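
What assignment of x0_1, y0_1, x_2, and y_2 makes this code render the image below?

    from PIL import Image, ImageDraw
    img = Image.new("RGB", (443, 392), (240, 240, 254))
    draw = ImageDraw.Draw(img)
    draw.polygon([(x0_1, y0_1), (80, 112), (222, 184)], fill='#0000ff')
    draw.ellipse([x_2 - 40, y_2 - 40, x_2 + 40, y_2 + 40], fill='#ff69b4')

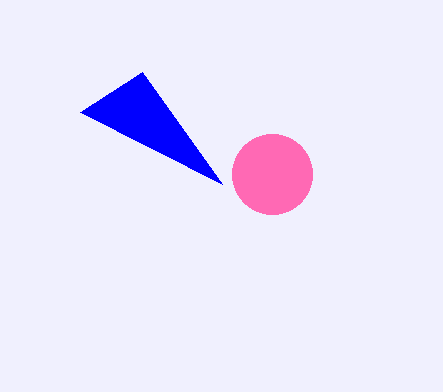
x0_1 = 142; y0_1 = 72; x_2 = 272; y_2 = 174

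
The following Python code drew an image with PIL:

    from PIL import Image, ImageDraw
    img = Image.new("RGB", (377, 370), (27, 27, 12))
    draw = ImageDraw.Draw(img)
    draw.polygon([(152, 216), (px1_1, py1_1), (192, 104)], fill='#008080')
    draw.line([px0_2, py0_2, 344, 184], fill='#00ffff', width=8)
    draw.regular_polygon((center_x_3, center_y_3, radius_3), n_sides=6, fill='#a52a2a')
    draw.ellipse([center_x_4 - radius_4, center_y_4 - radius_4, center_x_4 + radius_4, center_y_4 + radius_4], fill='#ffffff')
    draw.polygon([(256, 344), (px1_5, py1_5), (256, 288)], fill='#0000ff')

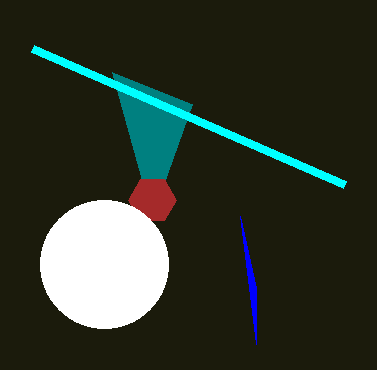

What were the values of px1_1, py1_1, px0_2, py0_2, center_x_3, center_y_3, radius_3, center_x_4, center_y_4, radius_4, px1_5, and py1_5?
px1_1 = 112
py1_1 = 72
px0_2 = 32
py0_2 = 48
center_x_3 = 152
center_y_3 = 200
radius_3 = 24
center_x_4 = 104
center_y_4 = 264
radius_4 = 64
px1_5 = 240
py1_5 = 216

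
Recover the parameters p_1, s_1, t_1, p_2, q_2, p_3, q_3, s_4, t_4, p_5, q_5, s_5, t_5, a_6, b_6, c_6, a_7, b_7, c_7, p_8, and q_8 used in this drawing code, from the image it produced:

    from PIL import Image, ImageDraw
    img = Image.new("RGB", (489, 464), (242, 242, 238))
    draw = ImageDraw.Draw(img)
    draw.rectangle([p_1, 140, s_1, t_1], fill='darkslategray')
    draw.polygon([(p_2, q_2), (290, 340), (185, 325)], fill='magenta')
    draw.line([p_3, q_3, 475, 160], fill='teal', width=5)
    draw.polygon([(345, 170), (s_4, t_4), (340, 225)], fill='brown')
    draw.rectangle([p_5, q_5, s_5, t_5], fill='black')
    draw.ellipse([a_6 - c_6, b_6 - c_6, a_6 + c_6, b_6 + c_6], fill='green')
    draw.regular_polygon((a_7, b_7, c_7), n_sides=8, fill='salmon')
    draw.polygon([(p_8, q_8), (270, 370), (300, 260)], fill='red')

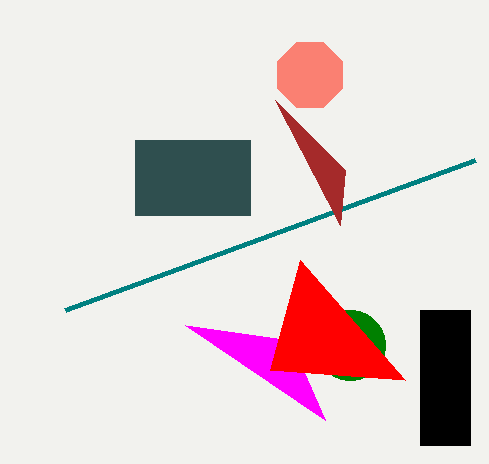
p_1 = 135
s_1 = 250
t_1 = 215
p_2 = 325
q_2 = 420
p_3 = 65
q_3 = 310
s_4 = 275
t_4 = 100
p_5 = 420
q_5 = 310
s_5 = 470
t_5 = 445
a_6 = 350
b_6 = 345
c_6 = 35
a_7 = 310
b_7 = 75
c_7 = 35
p_8 = 405
q_8 = 380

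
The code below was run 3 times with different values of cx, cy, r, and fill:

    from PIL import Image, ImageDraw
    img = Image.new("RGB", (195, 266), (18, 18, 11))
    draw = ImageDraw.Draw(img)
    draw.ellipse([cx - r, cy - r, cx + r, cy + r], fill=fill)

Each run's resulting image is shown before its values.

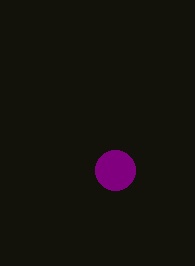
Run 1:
cx = 115
cy = 170
r = 20
fill = 'purple'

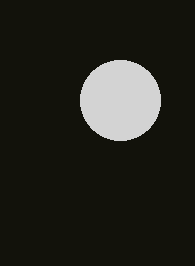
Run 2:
cx = 120; cy = 100; r = 40; fill = 'lightgray'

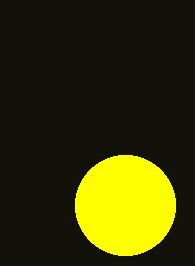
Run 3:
cx = 125, cy = 205, r = 50, fill = 'yellow'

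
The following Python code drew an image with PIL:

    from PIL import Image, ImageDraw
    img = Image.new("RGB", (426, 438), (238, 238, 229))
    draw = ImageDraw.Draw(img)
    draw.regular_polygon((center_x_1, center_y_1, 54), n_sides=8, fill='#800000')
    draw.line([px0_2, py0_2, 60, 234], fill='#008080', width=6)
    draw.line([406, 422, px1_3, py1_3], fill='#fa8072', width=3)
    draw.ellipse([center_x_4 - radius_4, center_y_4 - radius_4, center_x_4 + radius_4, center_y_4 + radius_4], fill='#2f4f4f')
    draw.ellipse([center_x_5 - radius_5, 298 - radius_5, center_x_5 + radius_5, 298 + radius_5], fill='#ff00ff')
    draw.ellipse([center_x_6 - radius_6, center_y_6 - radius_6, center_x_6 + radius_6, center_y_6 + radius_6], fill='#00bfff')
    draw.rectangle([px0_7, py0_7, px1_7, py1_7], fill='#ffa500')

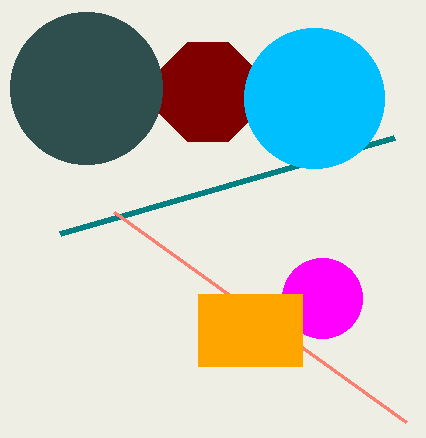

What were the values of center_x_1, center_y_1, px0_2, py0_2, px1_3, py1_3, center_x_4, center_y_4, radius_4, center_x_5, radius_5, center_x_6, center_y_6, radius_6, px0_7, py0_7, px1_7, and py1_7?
center_x_1 = 208, center_y_1 = 92, px0_2 = 394, py0_2 = 138, px1_3 = 114, py1_3 = 212, center_x_4 = 86, center_y_4 = 88, radius_4 = 76, center_x_5 = 322, radius_5 = 40, center_x_6 = 314, center_y_6 = 98, radius_6 = 70, px0_7 = 198, py0_7 = 294, px1_7 = 302, py1_7 = 366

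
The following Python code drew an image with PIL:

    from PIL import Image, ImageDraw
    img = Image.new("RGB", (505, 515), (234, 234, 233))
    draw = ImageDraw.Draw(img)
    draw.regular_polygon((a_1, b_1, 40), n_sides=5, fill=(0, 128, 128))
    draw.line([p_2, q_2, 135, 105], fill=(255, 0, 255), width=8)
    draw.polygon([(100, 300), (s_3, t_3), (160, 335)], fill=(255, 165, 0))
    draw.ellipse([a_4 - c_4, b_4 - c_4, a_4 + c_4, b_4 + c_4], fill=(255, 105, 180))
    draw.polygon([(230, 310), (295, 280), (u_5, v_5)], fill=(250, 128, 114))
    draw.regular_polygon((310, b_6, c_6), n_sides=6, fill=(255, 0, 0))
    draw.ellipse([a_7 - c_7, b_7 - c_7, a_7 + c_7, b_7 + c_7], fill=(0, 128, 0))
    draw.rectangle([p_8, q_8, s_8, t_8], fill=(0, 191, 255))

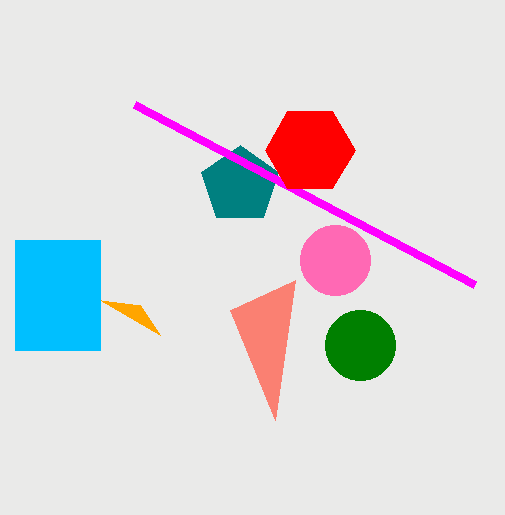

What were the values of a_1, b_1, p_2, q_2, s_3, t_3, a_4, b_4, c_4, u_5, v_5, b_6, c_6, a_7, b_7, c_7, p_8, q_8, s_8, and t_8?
a_1 = 240; b_1 = 185; p_2 = 475; q_2 = 285; s_3 = 140; t_3 = 305; a_4 = 335; b_4 = 260; c_4 = 35; u_5 = 275; v_5 = 420; b_6 = 150; c_6 = 45; a_7 = 360; b_7 = 345; c_7 = 35; p_8 = 15; q_8 = 240; s_8 = 100; t_8 = 350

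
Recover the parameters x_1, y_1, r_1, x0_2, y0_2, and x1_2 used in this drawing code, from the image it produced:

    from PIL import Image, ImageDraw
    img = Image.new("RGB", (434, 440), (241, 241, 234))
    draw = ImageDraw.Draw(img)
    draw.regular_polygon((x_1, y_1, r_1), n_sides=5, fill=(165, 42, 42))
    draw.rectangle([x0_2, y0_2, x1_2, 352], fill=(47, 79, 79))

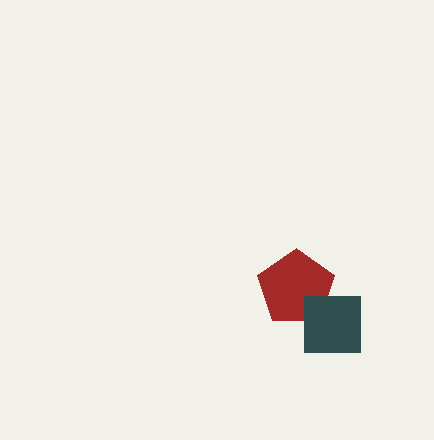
x_1 = 296, y_1 = 288, r_1 = 40, x0_2 = 304, y0_2 = 296, x1_2 = 360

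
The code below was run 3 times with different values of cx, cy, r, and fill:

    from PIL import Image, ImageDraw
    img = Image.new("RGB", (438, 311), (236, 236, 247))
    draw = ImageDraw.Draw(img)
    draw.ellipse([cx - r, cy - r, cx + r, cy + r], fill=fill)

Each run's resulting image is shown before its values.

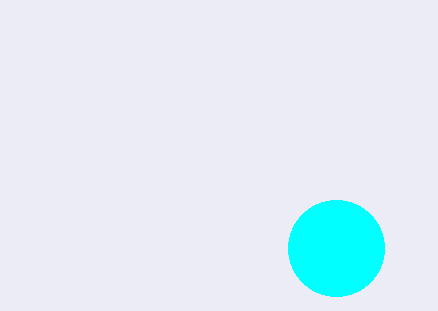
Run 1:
cx = 336
cy = 248
r = 48
fill = 'cyan'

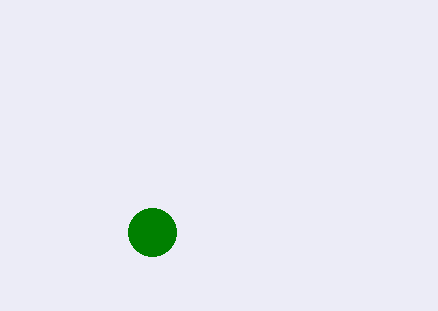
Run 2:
cx = 152
cy = 232
r = 24
fill = 'green'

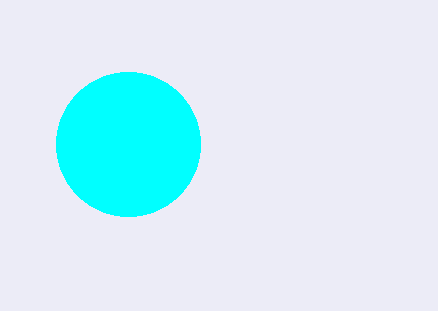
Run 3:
cx = 128, cy = 144, r = 72, fill = 'cyan'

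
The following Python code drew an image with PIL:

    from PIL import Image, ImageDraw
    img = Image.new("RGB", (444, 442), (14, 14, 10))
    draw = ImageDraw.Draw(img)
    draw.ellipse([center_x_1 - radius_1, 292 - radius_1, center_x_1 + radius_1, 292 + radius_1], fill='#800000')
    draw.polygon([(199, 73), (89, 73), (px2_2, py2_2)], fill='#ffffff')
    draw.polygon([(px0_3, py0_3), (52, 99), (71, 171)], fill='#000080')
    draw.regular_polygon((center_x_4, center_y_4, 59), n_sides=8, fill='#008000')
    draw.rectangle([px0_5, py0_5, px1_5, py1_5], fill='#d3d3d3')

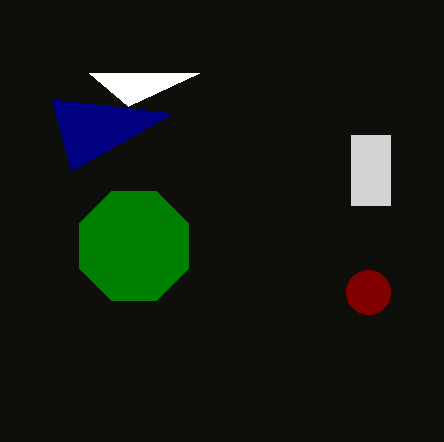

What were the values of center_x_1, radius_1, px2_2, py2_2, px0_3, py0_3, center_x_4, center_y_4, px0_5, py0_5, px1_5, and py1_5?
center_x_1 = 368
radius_1 = 22
px2_2 = 128
py2_2 = 106
px0_3 = 173
py0_3 = 113
center_x_4 = 134
center_y_4 = 246
px0_5 = 351
py0_5 = 135
px1_5 = 390
py1_5 = 205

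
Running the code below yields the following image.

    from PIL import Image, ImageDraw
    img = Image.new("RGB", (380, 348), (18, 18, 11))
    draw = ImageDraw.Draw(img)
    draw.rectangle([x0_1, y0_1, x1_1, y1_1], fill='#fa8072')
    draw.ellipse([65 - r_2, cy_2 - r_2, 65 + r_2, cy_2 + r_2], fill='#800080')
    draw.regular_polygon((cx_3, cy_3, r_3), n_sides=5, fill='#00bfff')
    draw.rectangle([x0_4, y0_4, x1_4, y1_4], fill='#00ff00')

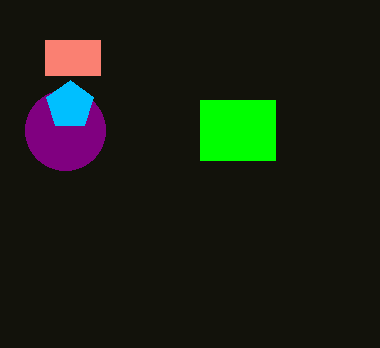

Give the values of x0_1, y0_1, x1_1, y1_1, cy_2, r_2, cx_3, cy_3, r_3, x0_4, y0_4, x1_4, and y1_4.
x0_1 = 45; y0_1 = 40; x1_1 = 100; y1_1 = 75; cy_2 = 130; r_2 = 40; cx_3 = 70; cy_3 = 105; r_3 = 25; x0_4 = 200; y0_4 = 100; x1_4 = 275; y1_4 = 160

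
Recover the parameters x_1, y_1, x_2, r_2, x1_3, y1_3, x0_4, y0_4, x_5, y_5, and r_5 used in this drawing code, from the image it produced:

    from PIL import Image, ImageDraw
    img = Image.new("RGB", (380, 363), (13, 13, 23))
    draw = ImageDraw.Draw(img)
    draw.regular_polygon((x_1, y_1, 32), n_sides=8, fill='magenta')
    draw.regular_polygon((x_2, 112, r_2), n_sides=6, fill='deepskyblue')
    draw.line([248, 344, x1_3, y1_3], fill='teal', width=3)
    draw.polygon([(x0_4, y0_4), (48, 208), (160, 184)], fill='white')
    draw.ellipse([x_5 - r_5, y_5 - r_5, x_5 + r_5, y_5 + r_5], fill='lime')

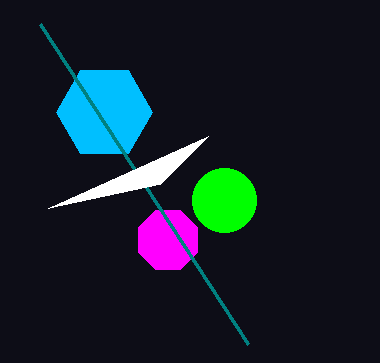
x_1 = 168; y_1 = 240; x_2 = 104; r_2 = 48; x1_3 = 40; y1_3 = 24; x0_4 = 208; y0_4 = 136; x_5 = 224; y_5 = 200; r_5 = 32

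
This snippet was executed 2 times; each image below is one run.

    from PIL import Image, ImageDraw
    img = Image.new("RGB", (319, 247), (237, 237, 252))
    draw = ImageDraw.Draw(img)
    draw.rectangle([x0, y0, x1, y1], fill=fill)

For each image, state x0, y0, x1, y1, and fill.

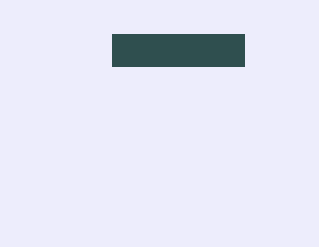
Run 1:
x0 = 112
y0 = 34
x1 = 244
y1 = 66
fill = 'darkslategray'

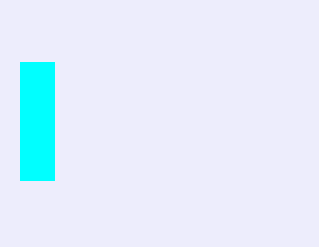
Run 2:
x0 = 20
y0 = 62
x1 = 54
y1 = 180
fill = 'cyan'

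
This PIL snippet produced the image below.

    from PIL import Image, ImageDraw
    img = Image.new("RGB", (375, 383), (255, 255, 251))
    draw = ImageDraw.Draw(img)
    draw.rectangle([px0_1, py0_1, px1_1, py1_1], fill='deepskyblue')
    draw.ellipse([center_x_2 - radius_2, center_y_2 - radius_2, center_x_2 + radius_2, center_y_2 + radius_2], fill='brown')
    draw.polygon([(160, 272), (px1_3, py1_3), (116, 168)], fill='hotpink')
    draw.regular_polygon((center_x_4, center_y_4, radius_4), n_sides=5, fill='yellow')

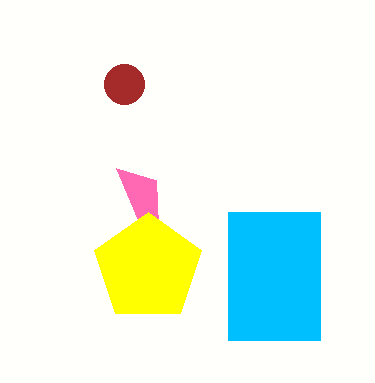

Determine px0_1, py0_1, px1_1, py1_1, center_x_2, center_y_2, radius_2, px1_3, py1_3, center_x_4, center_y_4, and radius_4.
px0_1 = 228
py0_1 = 212
px1_1 = 320
py1_1 = 340
center_x_2 = 124
center_y_2 = 84
radius_2 = 20
px1_3 = 156
py1_3 = 180
center_x_4 = 148
center_y_4 = 268
radius_4 = 56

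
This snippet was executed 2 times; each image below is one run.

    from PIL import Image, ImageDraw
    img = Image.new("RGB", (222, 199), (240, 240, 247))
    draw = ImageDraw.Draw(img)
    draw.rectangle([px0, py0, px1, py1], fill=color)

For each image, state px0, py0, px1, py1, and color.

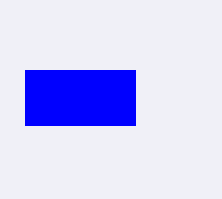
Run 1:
px0 = 25; py0 = 70; px1 = 135; py1 = 125; color = 'blue'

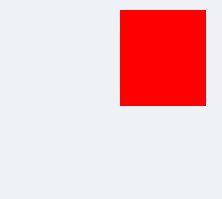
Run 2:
px0 = 120
py0 = 10
px1 = 205
py1 = 105
color = 'red'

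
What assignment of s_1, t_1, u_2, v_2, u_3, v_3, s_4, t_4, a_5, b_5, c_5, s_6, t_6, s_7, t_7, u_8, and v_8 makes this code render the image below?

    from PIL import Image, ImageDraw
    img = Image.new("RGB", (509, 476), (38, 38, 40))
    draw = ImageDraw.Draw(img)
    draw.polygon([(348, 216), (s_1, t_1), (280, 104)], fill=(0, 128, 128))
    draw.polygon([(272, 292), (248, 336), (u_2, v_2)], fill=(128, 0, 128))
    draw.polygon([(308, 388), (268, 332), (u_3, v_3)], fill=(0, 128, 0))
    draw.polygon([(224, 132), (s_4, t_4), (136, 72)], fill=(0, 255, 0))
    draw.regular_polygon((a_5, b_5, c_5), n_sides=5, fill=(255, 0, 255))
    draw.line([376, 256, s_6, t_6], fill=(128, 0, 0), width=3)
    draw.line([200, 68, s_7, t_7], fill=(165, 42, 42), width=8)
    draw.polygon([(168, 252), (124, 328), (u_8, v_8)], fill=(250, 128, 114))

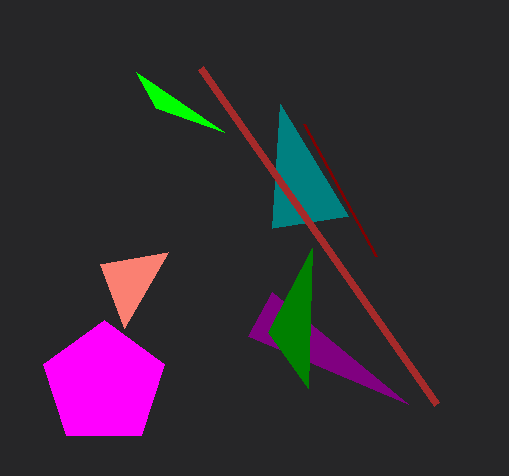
s_1 = 272
t_1 = 228
u_2 = 408
v_2 = 404
u_3 = 312
v_3 = 248
s_4 = 156
t_4 = 108
a_5 = 104
b_5 = 384
c_5 = 64
s_6 = 304
t_6 = 124
s_7 = 436
t_7 = 404
u_8 = 100
v_8 = 264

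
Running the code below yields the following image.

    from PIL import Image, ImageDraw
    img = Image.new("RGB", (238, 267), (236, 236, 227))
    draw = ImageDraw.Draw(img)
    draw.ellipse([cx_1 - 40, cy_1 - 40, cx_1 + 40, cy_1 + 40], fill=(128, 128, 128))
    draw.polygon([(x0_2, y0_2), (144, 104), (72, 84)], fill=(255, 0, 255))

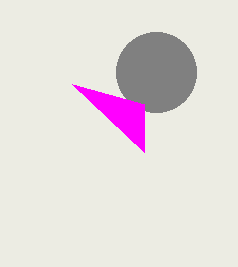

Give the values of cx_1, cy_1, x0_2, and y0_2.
cx_1 = 156; cy_1 = 72; x0_2 = 144; y0_2 = 152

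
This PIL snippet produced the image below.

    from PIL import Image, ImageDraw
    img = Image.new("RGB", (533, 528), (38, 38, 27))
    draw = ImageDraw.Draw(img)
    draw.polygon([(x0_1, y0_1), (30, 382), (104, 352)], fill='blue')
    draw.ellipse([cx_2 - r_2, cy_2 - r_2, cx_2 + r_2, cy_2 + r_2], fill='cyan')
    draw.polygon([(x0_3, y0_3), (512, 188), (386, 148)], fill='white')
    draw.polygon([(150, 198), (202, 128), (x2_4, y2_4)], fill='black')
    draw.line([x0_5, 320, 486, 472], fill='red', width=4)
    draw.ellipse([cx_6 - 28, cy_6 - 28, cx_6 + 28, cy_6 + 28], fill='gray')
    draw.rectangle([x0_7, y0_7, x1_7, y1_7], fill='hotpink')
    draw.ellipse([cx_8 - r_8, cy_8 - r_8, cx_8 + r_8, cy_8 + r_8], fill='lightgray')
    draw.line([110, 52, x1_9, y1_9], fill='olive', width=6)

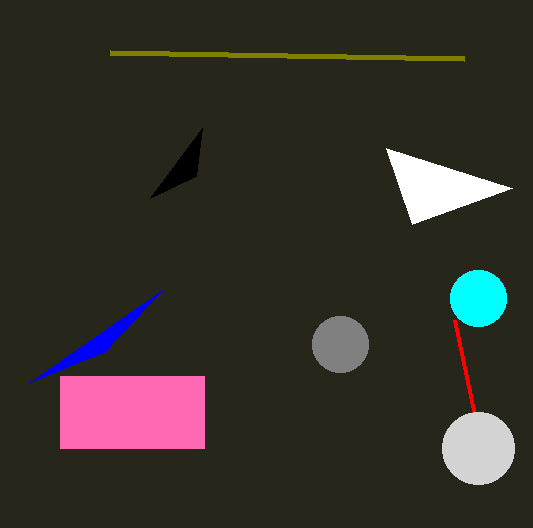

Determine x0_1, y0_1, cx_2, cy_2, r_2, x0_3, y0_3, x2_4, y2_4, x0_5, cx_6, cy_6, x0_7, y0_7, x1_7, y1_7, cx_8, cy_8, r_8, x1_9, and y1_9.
x0_1 = 162
y0_1 = 290
cx_2 = 478
cy_2 = 298
r_2 = 28
x0_3 = 412
y0_3 = 224
x2_4 = 196
y2_4 = 176
x0_5 = 454
cx_6 = 340
cy_6 = 344
x0_7 = 60
y0_7 = 376
x1_7 = 204
y1_7 = 448
cx_8 = 478
cy_8 = 448
r_8 = 36
x1_9 = 464
y1_9 = 58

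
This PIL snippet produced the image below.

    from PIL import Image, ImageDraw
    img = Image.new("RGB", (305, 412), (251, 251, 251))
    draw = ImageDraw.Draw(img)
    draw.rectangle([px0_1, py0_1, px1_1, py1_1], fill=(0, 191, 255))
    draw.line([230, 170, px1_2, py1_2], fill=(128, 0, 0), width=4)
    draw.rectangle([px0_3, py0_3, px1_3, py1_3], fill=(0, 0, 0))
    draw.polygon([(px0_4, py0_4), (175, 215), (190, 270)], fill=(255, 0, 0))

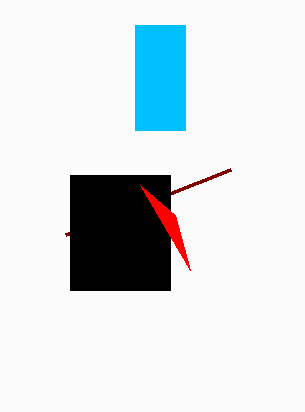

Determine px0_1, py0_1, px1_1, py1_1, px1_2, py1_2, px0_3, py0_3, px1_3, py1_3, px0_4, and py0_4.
px0_1 = 135, py0_1 = 25, px1_1 = 185, py1_1 = 130, px1_2 = 65, py1_2 = 235, px0_3 = 70, py0_3 = 175, px1_3 = 170, py1_3 = 290, px0_4 = 140, py0_4 = 185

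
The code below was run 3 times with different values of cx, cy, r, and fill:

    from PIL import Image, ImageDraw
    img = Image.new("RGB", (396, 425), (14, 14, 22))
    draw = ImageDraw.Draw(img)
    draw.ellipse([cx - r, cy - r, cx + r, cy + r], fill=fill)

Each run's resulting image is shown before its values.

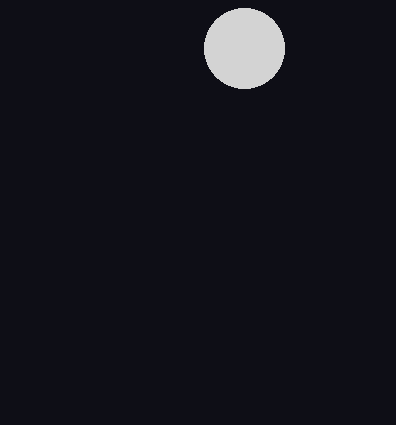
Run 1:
cx = 244, cy = 48, r = 40, fill = 'lightgray'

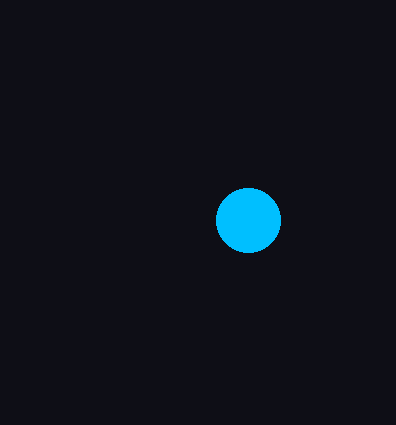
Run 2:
cx = 248; cy = 220; r = 32; fill = 'deepskyblue'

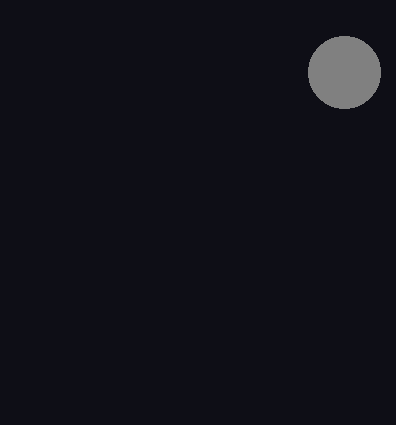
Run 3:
cx = 344, cy = 72, r = 36, fill = 'gray'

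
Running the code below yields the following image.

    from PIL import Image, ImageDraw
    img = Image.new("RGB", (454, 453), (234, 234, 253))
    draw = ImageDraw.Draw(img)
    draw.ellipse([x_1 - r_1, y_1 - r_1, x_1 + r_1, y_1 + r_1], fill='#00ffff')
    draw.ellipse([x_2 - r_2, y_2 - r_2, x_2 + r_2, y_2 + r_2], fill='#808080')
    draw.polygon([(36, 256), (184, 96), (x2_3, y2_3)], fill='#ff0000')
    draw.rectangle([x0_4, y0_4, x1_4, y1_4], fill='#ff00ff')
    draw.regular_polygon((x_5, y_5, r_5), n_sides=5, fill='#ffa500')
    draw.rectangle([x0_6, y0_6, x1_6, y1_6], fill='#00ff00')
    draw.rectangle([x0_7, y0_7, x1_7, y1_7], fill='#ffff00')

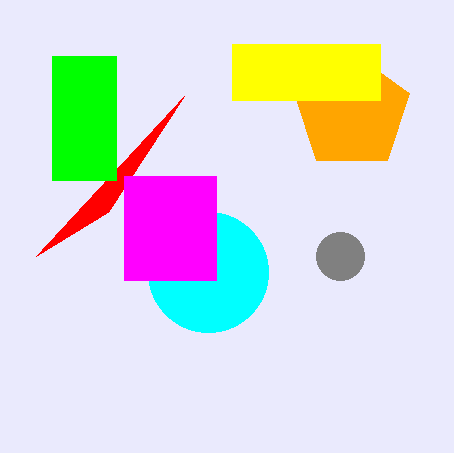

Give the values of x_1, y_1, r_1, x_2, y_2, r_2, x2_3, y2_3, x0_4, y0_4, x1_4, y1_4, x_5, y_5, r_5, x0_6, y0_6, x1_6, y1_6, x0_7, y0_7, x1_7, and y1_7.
x_1 = 208
y_1 = 272
r_1 = 60
x_2 = 340
y_2 = 256
r_2 = 24
x2_3 = 108
y2_3 = 212
x0_4 = 124
y0_4 = 176
x1_4 = 216
y1_4 = 280
x_5 = 352
y_5 = 112
r_5 = 60
x0_6 = 52
y0_6 = 56
x1_6 = 116
y1_6 = 180
x0_7 = 232
y0_7 = 44
x1_7 = 380
y1_7 = 100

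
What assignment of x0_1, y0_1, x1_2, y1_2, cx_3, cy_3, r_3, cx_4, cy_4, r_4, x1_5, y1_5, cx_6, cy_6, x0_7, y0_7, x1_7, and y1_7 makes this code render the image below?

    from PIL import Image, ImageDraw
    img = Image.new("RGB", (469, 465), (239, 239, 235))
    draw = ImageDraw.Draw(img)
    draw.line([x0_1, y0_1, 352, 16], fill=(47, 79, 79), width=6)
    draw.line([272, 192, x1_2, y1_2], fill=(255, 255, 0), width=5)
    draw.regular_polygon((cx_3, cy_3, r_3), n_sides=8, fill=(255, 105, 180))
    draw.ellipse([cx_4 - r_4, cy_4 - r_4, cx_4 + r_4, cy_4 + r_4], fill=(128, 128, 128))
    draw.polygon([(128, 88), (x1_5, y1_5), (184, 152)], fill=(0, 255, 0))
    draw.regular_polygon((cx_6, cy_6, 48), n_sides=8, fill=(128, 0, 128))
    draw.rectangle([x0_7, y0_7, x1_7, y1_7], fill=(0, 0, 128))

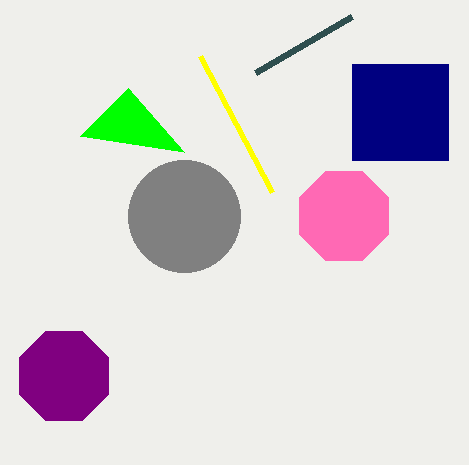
x0_1 = 256
y0_1 = 72
x1_2 = 200
y1_2 = 56
cx_3 = 344
cy_3 = 216
r_3 = 48
cx_4 = 184
cy_4 = 216
r_4 = 56
x1_5 = 80
y1_5 = 136
cx_6 = 64
cy_6 = 376
x0_7 = 352
y0_7 = 64
x1_7 = 448
y1_7 = 160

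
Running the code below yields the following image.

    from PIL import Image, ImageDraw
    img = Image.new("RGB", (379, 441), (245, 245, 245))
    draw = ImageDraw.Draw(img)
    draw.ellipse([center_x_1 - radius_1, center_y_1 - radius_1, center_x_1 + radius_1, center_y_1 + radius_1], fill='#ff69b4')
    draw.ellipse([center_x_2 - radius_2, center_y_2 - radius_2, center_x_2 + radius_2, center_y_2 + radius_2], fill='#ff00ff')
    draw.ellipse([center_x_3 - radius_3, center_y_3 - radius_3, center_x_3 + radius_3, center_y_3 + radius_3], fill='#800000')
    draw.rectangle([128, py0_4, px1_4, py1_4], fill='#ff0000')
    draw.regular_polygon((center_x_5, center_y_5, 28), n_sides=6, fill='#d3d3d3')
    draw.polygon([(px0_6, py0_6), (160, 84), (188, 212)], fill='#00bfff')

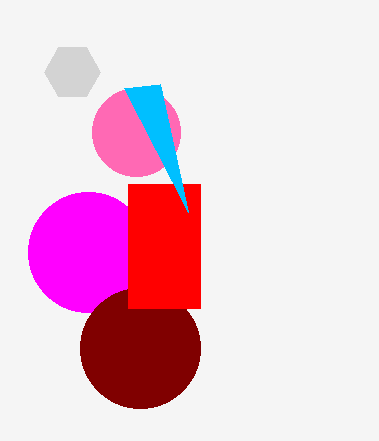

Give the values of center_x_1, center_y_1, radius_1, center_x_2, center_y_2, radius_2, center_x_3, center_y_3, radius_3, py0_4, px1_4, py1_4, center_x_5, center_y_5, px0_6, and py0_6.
center_x_1 = 136, center_y_1 = 132, radius_1 = 44, center_x_2 = 88, center_y_2 = 252, radius_2 = 60, center_x_3 = 140, center_y_3 = 348, radius_3 = 60, py0_4 = 184, px1_4 = 200, py1_4 = 308, center_x_5 = 72, center_y_5 = 72, px0_6 = 124, py0_6 = 88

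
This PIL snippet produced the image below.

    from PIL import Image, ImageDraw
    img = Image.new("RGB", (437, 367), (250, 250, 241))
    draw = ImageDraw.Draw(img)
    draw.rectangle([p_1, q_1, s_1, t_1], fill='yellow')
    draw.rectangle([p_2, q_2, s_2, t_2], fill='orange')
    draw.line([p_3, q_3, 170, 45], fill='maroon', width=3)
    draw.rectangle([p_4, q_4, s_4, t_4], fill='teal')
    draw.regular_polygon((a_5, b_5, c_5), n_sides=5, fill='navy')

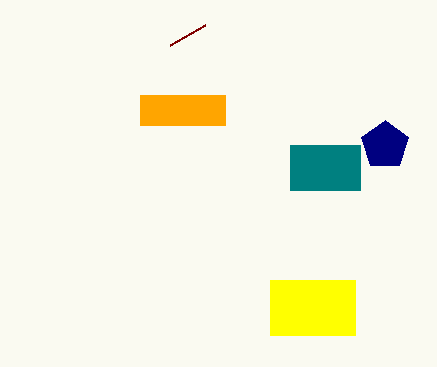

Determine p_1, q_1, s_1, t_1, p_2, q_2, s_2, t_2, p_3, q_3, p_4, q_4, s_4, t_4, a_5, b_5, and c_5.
p_1 = 270; q_1 = 280; s_1 = 355; t_1 = 335; p_2 = 140; q_2 = 95; s_2 = 225; t_2 = 125; p_3 = 205; q_3 = 25; p_4 = 290; q_4 = 145; s_4 = 360; t_4 = 190; a_5 = 385; b_5 = 145; c_5 = 25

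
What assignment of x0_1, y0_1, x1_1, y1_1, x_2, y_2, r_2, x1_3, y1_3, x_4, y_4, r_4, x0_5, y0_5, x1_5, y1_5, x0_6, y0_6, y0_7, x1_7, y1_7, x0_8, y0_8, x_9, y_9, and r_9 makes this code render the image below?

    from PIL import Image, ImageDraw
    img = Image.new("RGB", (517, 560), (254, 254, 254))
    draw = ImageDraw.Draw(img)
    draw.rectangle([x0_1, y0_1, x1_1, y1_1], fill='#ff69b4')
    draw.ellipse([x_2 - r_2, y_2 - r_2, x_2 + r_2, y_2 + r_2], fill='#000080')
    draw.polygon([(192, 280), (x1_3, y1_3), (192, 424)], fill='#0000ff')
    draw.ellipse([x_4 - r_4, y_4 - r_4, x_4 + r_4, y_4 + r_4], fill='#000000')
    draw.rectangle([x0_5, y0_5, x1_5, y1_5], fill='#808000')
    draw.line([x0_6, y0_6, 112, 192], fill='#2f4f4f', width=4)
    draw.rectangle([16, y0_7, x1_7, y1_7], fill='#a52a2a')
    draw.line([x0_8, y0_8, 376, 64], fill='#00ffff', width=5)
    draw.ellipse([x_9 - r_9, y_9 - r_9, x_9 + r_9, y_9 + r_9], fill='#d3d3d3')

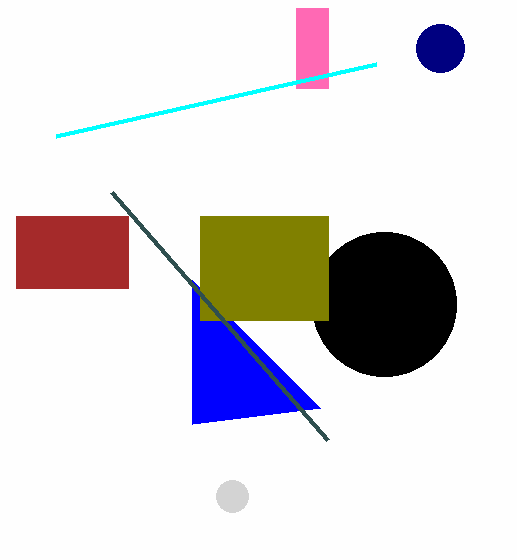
x0_1 = 296
y0_1 = 8
x1_1 = 328
y1_1 = 88
x_2 = 440
y_2 = 48
r_2 = 24
x1_3 = 320
y1_3 = 408
x_4 = 384
y_4 = 304
r_4 = 72
x0_5 = 200
y0_5 = 216
x1_5 = 328
y1_5 = 320
x0_6 = 328
y0_6 = 440
y0_7 = 216
x1_7 = 128
y1_7 = 288
x0_8 = 56
y0_8 = 136
x_9 = 232
y_9 = 496
r_9 = 16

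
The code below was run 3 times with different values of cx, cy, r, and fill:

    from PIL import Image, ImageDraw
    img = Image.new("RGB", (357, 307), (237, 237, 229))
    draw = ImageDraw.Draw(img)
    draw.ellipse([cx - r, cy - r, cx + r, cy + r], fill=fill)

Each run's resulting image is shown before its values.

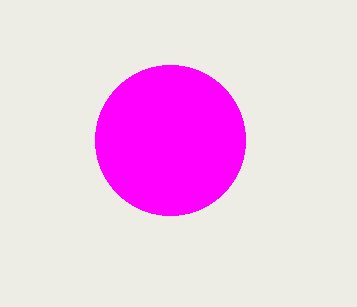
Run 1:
cx = 170, cy = 140, r = 75, fill = 'magenta'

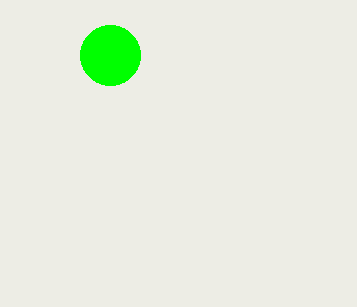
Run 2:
cx = 110; cy = 55; r = 30; fill = 'lime'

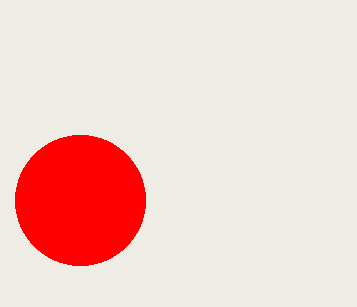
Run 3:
cx = 80
cy = 200
r = 65
fill = 'red'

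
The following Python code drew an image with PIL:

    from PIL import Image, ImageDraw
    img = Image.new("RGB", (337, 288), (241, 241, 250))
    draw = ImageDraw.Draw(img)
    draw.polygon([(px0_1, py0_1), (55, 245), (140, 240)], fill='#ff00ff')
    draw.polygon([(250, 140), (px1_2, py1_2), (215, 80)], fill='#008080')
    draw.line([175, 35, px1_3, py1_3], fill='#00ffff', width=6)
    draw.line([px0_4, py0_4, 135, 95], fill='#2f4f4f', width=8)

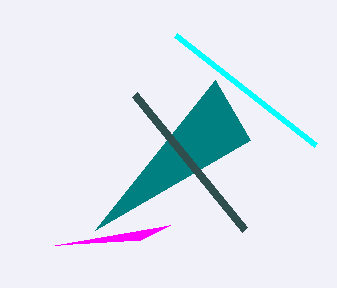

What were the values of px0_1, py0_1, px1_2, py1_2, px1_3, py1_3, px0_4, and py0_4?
px0_1 = 170; py0_1 = 225; px1_2 = 95; py1_2 = 230; px1_3 = 315; py1_3 = 145; px0_4 = 245; py0_4 = 230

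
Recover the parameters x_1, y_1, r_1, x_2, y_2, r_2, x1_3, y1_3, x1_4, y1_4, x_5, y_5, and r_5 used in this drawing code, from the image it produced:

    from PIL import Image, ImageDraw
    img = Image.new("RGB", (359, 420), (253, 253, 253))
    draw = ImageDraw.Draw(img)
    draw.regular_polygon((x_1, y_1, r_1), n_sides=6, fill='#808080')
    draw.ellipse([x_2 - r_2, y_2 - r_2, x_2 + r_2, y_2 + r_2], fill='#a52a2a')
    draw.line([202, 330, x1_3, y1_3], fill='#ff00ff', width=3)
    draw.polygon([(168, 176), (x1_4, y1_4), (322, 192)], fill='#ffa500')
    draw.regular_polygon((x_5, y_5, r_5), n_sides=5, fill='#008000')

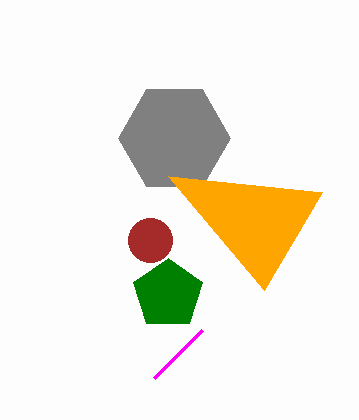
x_1 = 174
y_1 = 138
r_1 = 56
x_2 = 150
y_2 = 240
r_2 = 22
x1_3 = 154
y1_3 = 378
x1_4 = 264
y1_4 = 290
x_5 = 168
y_5 = 294
r_5 = 36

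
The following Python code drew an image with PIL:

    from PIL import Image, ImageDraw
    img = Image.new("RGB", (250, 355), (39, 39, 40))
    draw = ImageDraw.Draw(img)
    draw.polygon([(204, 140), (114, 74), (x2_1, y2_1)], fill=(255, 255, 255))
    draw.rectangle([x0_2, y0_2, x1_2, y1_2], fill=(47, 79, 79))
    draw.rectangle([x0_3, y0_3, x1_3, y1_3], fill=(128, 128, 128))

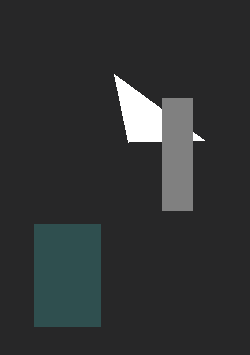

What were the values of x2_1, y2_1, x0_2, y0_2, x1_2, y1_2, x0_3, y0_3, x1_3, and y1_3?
x2_1 = 128; y2_1 = 142; x0_2 = 34; y0_2 = 224; x1_2 = 100; y1_2 = 326; x0_3 = 162; y0_3 = 98; x1_3 = 192; y1_3 = 210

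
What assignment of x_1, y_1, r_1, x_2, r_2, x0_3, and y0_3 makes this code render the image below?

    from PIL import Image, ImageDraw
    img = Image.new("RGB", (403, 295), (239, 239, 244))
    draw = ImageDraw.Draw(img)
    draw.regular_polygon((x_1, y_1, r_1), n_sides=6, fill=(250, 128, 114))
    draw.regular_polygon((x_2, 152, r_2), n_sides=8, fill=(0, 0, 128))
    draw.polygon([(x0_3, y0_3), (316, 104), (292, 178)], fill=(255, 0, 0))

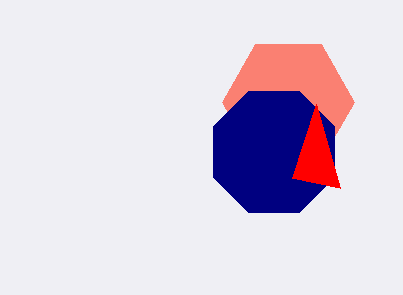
x_1 = 288, y_1 = 102, r_1 = 66, x_2 = 274, r_2 = 66, x0_3 = 340, y0_3 = 188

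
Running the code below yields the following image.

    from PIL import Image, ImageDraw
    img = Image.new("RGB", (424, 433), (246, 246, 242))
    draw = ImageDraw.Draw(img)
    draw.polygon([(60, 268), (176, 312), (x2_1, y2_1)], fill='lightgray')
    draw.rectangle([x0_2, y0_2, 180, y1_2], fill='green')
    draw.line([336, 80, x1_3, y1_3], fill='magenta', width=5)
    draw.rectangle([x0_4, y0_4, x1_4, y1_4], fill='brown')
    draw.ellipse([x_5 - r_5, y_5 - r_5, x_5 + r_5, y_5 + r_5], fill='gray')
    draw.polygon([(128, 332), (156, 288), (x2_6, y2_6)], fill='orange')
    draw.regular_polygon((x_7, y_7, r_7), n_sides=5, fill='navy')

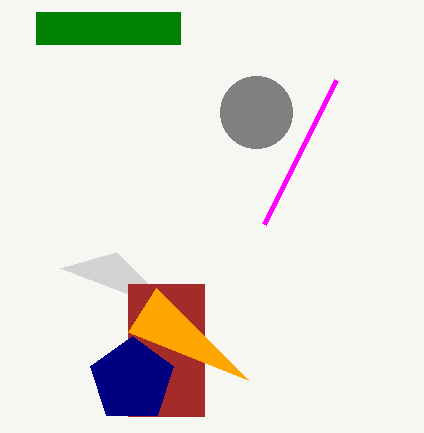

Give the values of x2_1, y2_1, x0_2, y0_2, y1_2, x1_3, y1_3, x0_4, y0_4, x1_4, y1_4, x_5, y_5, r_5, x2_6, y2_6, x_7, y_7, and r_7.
x2_1 = 116; y2_1 = 252; x0_2 = 36; y0_2 = 12; y1_2 = 44; x1_3 = 264; y1_3 = 224; x0_4 = 128; y0_4 = 284; x1_4 = 204; y1_4 = 416; x_5 = 256; y_5 = 112; r_5 = 36; x2_6 = 248; y2_6 = 380; x_7 = 132; y_7 = 380; r_7 = 44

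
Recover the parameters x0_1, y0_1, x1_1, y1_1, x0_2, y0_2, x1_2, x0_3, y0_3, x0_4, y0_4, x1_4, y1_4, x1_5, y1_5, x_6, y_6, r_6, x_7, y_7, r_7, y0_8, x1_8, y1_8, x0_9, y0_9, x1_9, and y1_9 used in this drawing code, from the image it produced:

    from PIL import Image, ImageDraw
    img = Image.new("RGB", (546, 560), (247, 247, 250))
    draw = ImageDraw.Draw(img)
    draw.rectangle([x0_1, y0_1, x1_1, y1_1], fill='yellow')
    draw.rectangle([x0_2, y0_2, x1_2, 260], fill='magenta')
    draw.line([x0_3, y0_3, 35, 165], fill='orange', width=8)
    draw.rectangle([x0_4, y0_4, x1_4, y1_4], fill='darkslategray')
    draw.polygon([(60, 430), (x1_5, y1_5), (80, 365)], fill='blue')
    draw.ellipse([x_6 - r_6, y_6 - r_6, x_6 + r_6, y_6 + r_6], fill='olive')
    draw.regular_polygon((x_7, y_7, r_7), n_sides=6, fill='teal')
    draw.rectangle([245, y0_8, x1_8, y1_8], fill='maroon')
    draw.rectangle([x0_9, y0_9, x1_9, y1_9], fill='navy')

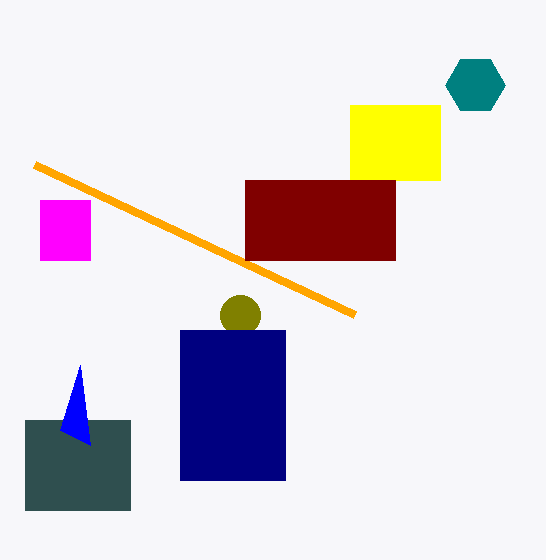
x0_1 = 350; y0_1 = 105; x1_1 = 440; y1_1 = 180; x0_2 = 40; y0_2 = 200; x1_2 = 90; x0_3 = 355; y0_3 = 315; x0_4 = 25; y0_4 = 420; x1_4 = 130; y1_4 = 510; x1_5 = 90; y1_5 = 445; x_6 = 240; y_6 = 315; r_6 = 20; x_7 = 475; y_7 = 85; r_7 = 30; y0_8 = 180; x1_8 = 395; y1_8 = 260; x0_9 = 180; y0_9 = 330; x1_9 = 285; y1_9 = 480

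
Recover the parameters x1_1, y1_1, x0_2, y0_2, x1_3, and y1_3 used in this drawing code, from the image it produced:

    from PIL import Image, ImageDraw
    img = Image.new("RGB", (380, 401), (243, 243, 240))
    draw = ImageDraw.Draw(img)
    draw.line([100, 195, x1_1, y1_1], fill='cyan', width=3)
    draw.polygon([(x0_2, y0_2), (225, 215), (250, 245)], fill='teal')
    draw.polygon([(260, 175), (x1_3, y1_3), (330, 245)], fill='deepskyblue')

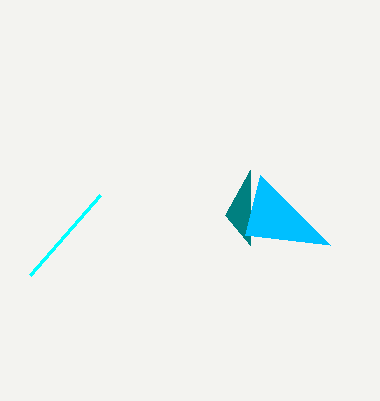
x1_1 = 30; y1_1 = 275; x0_2 = 250; y0_2 = 170; x1_3 = 245; y1_3 = 235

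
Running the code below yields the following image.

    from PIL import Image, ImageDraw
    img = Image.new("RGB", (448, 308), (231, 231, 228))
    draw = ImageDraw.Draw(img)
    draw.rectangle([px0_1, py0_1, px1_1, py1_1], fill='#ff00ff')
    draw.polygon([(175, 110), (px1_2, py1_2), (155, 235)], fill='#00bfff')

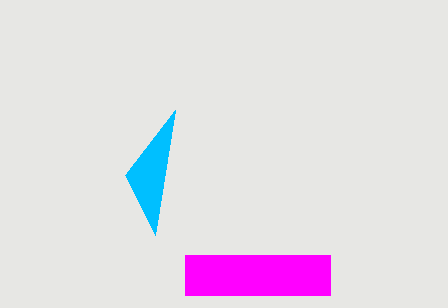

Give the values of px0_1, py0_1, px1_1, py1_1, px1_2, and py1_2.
px0_1 = 185
py0_1 = 255
px1_1 = 330
py1_1 = 295
px1_2 = 125
py1_2 = 175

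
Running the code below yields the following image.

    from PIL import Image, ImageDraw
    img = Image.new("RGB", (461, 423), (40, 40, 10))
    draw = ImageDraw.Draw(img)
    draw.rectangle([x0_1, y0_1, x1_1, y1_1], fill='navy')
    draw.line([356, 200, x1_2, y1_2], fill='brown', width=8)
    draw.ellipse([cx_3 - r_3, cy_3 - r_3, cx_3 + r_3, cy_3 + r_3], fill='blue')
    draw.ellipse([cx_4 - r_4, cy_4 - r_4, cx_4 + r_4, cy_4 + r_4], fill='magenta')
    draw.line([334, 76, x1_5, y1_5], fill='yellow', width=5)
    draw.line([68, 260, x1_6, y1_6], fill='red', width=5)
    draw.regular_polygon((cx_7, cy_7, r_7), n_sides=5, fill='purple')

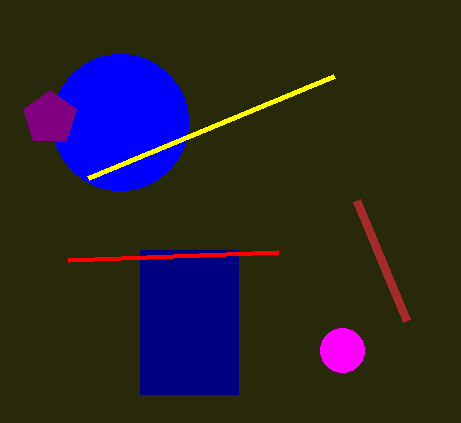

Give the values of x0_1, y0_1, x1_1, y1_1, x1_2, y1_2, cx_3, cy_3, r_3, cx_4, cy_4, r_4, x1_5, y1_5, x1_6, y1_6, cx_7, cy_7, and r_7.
x0_1 = 140; y0_1 = 250; x1_1 = 238; y1_1 = 394; x1_2 = 406; y1_2 = 320; cx_3 = 120; cy_3 = 122; r_3 = 68; cx_4 = 342; cy_4 = 350; r_4 = 22; x1_5 = 88; y1_5 = 178; x1_6 = 278; y1_6 = 252; cx_7 = 50; cy_7 = 118; r_7 = 28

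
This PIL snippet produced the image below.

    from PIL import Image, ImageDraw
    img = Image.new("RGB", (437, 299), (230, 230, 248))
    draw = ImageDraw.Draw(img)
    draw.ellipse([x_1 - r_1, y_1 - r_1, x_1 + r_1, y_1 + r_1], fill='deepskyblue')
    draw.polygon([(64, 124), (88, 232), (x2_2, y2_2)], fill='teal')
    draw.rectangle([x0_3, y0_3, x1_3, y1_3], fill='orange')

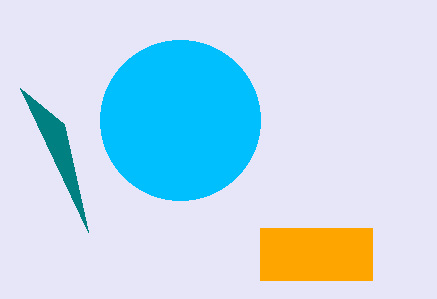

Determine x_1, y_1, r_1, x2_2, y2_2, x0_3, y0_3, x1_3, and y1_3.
x_1 = 180
y_1 = 120
r_1 = 80
x2_2 = 20
y2_2 = 88
x0_3 = 260
y0_3 = 228
x1_3 = 372
y1_3 = 280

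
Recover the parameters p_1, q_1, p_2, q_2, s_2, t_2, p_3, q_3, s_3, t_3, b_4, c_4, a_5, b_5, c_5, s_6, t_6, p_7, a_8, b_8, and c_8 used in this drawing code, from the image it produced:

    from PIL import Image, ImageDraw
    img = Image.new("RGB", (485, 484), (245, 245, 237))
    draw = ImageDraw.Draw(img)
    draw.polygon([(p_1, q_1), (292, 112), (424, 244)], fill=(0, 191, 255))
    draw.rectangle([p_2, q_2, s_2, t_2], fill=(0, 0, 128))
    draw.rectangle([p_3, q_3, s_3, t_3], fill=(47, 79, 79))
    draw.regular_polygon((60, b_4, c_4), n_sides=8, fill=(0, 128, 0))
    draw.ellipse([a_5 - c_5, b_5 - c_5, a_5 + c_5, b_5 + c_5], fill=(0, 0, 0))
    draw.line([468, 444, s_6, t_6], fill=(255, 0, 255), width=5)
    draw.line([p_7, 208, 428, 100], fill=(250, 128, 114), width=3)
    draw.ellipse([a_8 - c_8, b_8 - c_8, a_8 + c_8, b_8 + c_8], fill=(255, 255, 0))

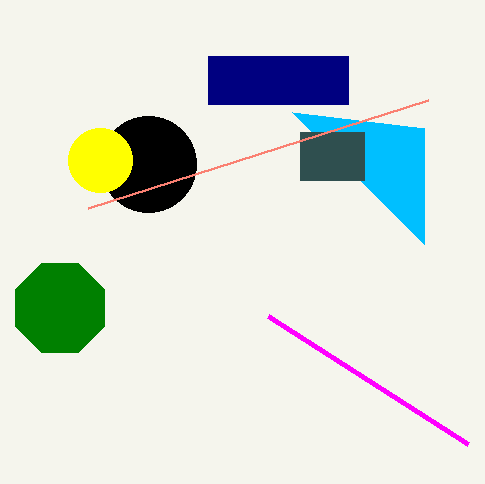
p_1 = 424; q_1 = 128; p_2 = 208; q_2 = 56; s_2 = 348; t_2 = 104; p_3 = 300; q_3 = 132; s_3 = 364; t_3 = 180; b_4 = 308; c_4 = 48; a_5 = 148; b_5 = 164; c_5 = 48; s_6 = 268; t_6 = 316; p_7 = 88; a_8 = 100; b_8 = 160; c_8 = 32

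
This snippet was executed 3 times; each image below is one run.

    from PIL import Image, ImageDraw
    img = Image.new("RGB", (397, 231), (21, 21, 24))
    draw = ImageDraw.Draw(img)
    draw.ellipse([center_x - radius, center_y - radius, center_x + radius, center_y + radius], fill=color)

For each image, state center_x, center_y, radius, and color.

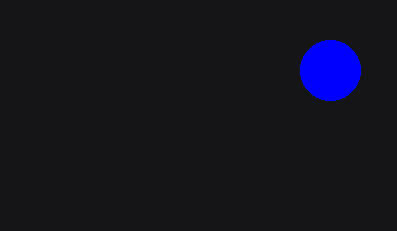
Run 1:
center_x = 330, center_y = 70, radius = 30, color = 'blue'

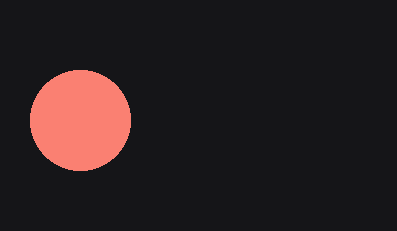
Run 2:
center_x = 80
center_y = 120
radius = 50
color = 'salmon'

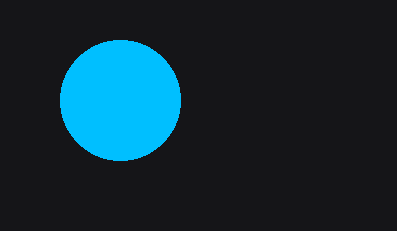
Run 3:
center_x = 120, center_y = 100, radius = 60, color = 'deepskyblue'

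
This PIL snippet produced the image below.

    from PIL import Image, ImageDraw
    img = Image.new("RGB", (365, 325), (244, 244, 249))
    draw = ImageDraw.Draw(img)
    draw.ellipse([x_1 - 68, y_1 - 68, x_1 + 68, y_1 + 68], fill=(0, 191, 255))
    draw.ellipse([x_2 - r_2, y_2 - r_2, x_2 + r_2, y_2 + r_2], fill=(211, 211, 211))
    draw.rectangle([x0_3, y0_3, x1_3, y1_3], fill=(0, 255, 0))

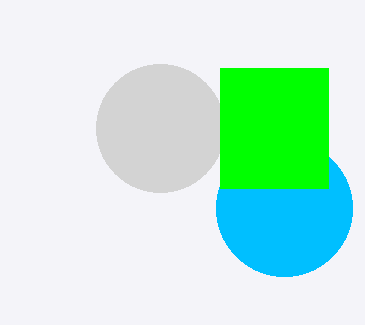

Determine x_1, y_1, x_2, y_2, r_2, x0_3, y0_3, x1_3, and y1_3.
x_1 = 284
y_1 = 208
x_2 = 160
y_2 = 128
r_2 = 64
x0_3 = 220
y0_3 = 68
x1_3 = 328
y1_3 = 188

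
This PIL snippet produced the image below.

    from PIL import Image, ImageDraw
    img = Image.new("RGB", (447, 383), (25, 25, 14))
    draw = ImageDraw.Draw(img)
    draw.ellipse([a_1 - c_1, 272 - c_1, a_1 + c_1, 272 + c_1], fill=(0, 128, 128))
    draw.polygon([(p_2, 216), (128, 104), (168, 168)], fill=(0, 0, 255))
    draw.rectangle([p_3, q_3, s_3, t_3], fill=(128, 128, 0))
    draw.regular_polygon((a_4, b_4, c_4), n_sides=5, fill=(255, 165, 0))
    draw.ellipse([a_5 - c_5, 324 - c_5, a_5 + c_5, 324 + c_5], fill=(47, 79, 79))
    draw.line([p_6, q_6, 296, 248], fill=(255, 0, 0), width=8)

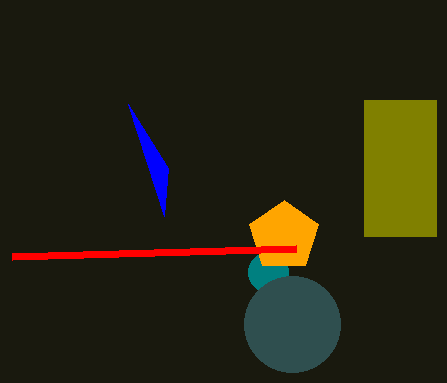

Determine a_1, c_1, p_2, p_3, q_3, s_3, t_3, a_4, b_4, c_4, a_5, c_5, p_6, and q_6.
a_1 = 268
c_1 = 20
p_2 = 164
p_3 = 364
q_3 = 100
s_3 = 436
t_3 = 236
a_4 = 284
b_4 = 236
c_4 = 36
a_5 = 292
c_5 = 48
p_6 = 12
q_6 = 256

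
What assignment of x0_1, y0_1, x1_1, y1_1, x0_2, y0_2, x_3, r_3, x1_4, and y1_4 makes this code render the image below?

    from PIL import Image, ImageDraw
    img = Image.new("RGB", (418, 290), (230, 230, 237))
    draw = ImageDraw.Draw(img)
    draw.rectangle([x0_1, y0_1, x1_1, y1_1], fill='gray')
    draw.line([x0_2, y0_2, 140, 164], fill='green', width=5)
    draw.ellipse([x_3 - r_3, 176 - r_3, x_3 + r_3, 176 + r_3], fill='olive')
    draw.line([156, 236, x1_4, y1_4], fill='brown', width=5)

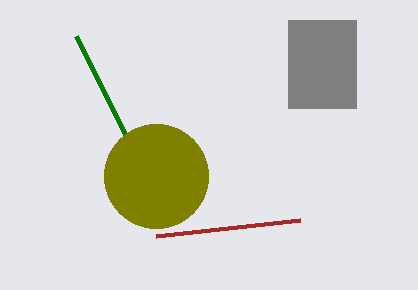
x0_1 = 288
y0_1 = 20
x1_1 = 356
y1_1 = 108
x0_2 = 76
y0_2 = 36
x_3 = 156
r_3 = 52
x1_4 = 300
y1_4 = 220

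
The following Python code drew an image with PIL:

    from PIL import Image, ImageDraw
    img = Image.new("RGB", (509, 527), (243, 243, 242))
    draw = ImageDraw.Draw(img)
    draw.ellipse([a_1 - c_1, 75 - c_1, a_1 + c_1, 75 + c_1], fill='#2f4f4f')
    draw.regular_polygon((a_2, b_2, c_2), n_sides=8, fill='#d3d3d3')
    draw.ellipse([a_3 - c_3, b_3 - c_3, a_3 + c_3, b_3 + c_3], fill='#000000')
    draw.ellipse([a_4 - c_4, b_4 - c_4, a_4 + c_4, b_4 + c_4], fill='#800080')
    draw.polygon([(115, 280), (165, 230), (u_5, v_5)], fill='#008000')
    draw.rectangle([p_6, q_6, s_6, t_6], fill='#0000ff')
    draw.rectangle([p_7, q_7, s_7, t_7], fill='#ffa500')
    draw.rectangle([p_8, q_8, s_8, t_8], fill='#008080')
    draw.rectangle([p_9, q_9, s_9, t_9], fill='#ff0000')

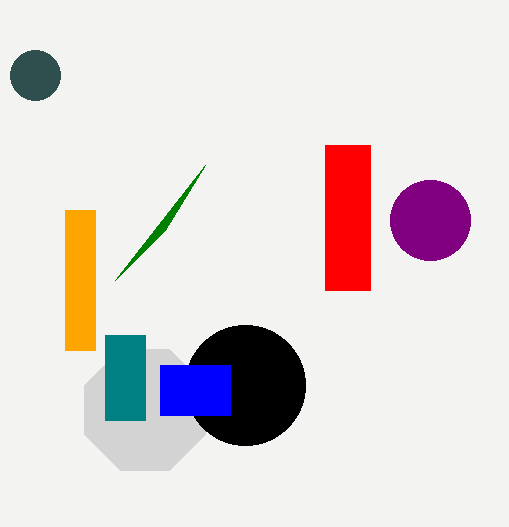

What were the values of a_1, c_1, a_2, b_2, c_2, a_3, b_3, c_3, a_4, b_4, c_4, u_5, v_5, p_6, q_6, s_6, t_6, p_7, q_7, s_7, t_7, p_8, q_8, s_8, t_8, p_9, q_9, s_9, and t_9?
a_1 = 35, c_1 = 25, a_2 = 145, b_2 = 410, c_2 = 65, a_3 = 245, b_3 = 385, c_3 = 60, a_4 = 430, b_4 = 220, c_4 = 40, u_5 = 205, v_5 = 165, p_6 = 160, q_6 = 365, s_6 = 230, t_6 = 415, p_7 = 65, q_7 = 210, s_7 = 95, t_7 = 350, p_8 = 105, q_8 = 335, s_8 = 145, t_8 = 420, p_9 = 325, q_9 = 145, s_9 = 370, t_9 = 290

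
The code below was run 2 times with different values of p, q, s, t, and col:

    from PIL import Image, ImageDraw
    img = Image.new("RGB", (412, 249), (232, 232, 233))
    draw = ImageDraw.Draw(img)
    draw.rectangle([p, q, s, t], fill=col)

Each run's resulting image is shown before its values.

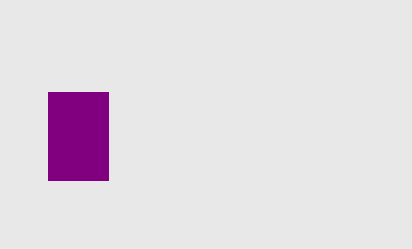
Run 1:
p = 48; q = 92; s = 108; t = 180; col = 'purple'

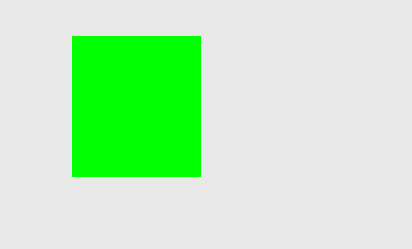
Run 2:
p = 72, q = 36, s = 200, t = 176, col = 'lime'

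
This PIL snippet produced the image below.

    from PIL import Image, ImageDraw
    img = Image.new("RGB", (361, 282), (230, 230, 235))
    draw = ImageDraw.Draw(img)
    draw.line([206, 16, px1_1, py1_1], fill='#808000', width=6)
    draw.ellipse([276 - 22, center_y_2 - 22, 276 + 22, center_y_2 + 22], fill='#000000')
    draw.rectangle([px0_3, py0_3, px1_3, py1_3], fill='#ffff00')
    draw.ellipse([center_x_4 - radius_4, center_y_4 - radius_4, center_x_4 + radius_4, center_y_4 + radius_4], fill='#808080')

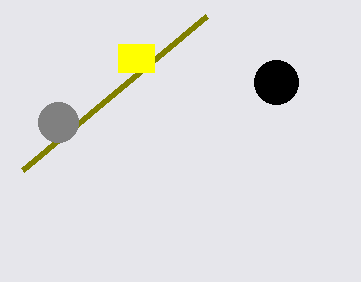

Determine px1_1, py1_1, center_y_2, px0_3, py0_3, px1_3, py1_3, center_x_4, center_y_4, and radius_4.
px1_1 = 22; py1_1 = 170; center_y_2 = 82; px0_3 = 118; py0_3 = 44; px1_3 = 154; py1_3 = 72; center_x_4 = 58; center_y_4 = 122; radius_4 = 20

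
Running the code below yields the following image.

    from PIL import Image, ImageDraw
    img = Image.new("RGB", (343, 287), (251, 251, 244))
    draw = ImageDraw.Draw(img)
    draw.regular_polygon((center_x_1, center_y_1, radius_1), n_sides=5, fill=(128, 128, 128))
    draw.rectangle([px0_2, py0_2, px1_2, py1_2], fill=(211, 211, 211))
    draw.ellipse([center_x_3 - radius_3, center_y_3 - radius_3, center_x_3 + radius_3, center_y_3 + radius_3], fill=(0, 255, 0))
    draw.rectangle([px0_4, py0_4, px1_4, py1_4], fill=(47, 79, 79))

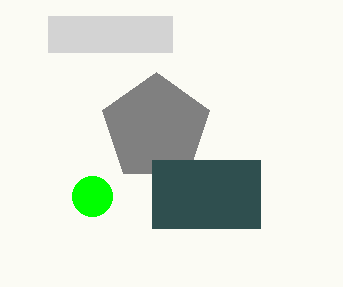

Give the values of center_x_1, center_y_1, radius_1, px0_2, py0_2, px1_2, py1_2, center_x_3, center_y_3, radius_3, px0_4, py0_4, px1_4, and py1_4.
center_x_1 = 156; center_y_1 = 128; radius_1 = 56; px0_2 = 48; py0_2 = 16; px1_2 = 172; py1_2 = 52; center_x_3 = 92; center_y_3 = 196; radius_3 = 20; px0_4 = 152; py0_4 = 160; px1_4 = 260; py1_4 = 228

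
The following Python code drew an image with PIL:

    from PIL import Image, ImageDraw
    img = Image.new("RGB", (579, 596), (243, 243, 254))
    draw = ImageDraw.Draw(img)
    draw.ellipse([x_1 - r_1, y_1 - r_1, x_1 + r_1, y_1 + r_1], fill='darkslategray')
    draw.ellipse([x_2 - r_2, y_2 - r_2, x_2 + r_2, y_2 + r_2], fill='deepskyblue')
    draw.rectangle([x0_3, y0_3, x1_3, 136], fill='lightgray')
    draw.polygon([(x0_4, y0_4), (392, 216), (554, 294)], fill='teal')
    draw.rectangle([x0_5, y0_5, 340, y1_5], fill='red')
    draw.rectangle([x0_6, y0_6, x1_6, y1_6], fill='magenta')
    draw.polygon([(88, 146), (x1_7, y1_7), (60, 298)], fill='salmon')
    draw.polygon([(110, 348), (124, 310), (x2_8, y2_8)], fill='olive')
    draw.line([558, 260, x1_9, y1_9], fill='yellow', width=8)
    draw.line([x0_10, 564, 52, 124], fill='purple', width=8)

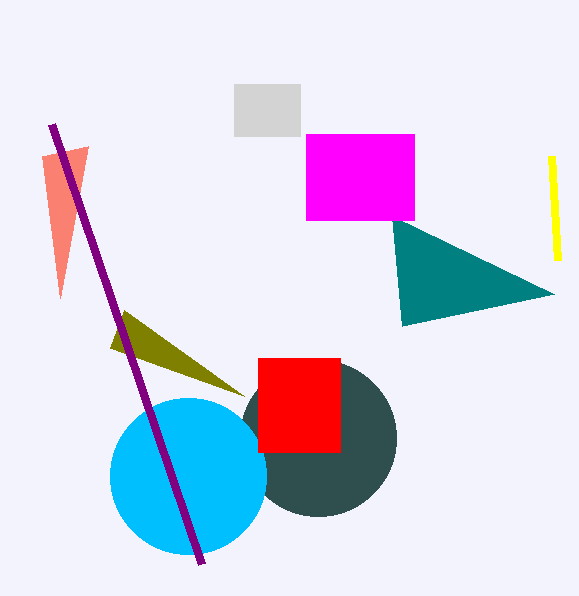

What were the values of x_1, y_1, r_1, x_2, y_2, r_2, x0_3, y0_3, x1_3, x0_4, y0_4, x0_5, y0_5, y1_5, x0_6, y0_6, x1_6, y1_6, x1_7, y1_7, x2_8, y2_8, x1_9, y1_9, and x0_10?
x_1 = 318
y_1 = 438
r_1 = 78
x_2 = 188
y_2 = 476
r_2 = 78
x0_3 = 234
y0_3 = 84
x1_3 = 300
x0_4 = 402
y0_4 = 326
x0_5 = 258
y0_5 = 358
y1_5 = 452
x0_6 = 306
y0_6 = 134
x1_6 = 414
y1_6 = 220
x1_7 = 42
y1_7 = 156
x2_8 = 244
y2_8 = 396
x1_9 = 552
y1_9 = 156
x0_10 = 202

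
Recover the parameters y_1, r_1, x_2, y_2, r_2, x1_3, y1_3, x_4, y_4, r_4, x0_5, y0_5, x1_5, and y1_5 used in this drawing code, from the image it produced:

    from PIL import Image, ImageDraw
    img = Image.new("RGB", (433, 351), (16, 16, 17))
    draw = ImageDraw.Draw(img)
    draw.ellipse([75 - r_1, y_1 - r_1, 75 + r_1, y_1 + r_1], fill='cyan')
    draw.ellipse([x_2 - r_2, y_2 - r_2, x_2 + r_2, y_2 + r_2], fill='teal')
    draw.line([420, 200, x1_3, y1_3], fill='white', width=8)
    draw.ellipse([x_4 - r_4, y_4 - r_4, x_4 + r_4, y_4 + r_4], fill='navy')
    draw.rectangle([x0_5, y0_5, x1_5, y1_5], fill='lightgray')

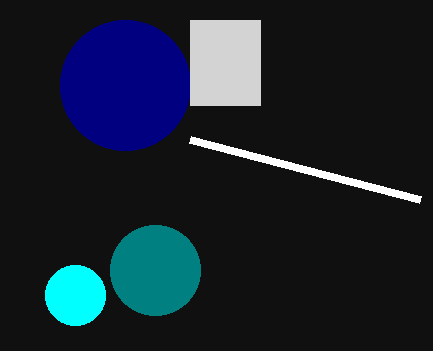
y_1 = 295
r_1 = 30
x_2 = 155
y_2 = 270
r_2 = 45
x1_3 = 190
y1_3 = 140
x_4 = 125
y_4 = 85
r_4 = 65
x0_5 = 190
y0_5 = 20
x1_5 = 260
y1_5 = 105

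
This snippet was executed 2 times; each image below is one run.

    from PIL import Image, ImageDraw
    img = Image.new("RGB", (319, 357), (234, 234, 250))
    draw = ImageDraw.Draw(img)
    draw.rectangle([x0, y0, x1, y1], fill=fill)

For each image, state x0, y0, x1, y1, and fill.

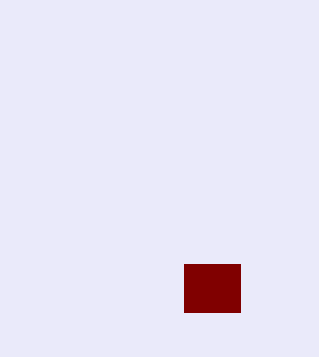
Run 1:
x0 = 184, y0 = 264, x1 = 240, y1 = 312, fill = 'maroon'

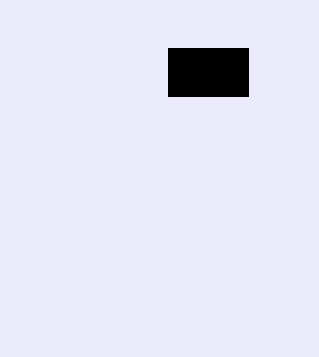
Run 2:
x0 = 168; y0 = 48; x1 = 248; y1 = 96; fill = 'black'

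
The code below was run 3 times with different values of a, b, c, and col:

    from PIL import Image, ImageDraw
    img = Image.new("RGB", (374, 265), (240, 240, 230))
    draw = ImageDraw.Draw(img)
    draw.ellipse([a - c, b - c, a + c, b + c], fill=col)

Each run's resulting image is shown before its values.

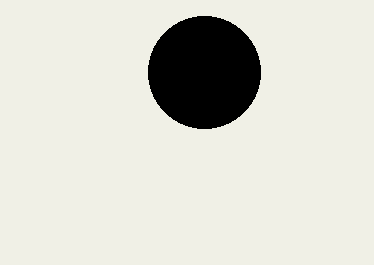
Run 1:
a = 204; b = 72; c = 56; col = 'black'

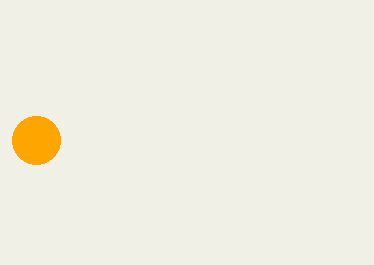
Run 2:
a = 36, b = 140, c = 24, col = 'orange'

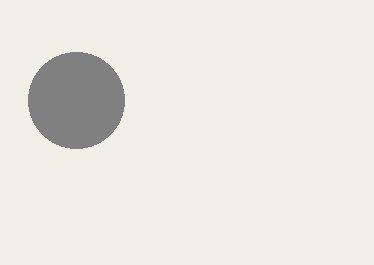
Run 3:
a = 76, b = 100, c = 48, col = 'gray'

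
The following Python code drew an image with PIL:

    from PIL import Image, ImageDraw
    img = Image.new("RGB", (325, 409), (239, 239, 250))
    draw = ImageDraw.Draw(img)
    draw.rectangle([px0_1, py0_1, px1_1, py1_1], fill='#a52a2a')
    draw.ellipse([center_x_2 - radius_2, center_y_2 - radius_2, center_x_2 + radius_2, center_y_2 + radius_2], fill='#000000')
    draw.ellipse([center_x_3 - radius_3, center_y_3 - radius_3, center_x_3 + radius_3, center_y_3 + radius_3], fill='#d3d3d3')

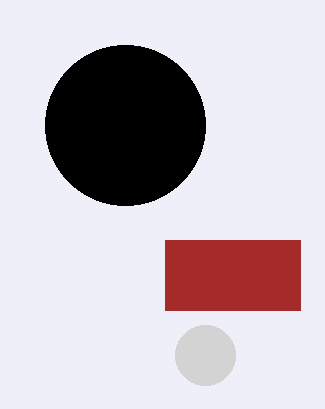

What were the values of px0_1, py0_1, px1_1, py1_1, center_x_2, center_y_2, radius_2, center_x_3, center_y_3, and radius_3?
px0_1 = 165; py0_1 = 240; px1_1 = 300; py1_1 = 310; center_x_2 = 125; center_y_2 = 125; radius_2 = 80; center_x_3 = 205; center_y_3 = 355; radius_3 = 30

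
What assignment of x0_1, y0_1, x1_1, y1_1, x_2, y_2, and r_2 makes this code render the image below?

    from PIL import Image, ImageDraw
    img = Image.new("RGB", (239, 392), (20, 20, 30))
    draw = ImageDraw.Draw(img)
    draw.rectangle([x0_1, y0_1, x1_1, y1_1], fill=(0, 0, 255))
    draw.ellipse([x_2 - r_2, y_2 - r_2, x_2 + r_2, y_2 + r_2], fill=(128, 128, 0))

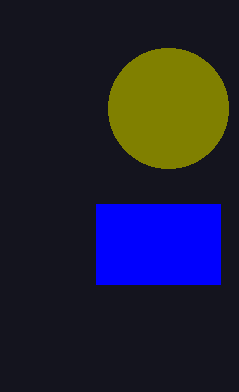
x0_1 = 96; y0_1 = 204; x1_1 = 220; y1_1 = 284; x_2 = 168; y_2 = 108; r_2 = 60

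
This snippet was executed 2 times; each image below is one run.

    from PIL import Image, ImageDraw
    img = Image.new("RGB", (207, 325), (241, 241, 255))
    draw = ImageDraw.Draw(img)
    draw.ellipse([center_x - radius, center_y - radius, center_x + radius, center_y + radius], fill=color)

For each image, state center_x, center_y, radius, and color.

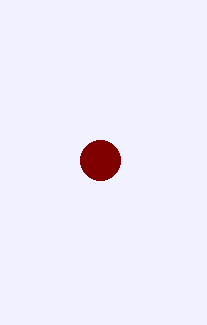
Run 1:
center_x = 100
center_y = 160
radius = 20
color = 'maroon'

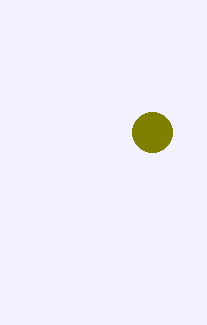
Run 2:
center_x = 152, center_y = 132, radius = 20, color = 'olive'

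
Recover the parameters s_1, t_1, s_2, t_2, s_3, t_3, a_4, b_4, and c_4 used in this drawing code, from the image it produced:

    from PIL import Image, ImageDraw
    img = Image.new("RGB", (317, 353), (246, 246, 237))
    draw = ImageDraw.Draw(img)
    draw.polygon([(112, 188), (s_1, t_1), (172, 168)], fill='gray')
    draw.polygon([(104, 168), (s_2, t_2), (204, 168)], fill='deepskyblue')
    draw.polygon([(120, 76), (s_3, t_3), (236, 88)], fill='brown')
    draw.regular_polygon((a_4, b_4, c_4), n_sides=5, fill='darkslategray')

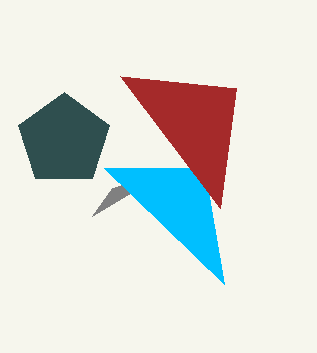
s_1 = 92, t_1 = 216, s_2 = 224, t_2 = 284, s_3 = 220, t_3 = 208, a_4 = 64, b_4 = 140, c_4 = 48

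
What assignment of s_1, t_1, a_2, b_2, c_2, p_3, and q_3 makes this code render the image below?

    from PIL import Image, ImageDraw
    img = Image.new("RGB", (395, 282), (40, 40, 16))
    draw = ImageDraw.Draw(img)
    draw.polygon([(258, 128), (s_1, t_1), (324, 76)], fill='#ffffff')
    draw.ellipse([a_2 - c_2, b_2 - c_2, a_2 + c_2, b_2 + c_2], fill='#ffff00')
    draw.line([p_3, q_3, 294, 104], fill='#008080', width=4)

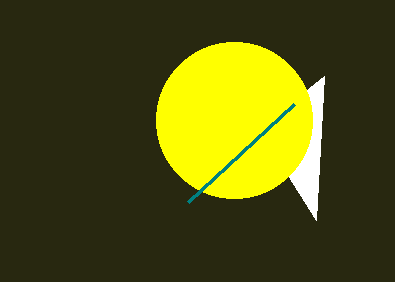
s_1 = 316
t_1 = 220
a_2 = 234
b_2 = 120
c_2 = 78
p_3 = 188
q_3 = 202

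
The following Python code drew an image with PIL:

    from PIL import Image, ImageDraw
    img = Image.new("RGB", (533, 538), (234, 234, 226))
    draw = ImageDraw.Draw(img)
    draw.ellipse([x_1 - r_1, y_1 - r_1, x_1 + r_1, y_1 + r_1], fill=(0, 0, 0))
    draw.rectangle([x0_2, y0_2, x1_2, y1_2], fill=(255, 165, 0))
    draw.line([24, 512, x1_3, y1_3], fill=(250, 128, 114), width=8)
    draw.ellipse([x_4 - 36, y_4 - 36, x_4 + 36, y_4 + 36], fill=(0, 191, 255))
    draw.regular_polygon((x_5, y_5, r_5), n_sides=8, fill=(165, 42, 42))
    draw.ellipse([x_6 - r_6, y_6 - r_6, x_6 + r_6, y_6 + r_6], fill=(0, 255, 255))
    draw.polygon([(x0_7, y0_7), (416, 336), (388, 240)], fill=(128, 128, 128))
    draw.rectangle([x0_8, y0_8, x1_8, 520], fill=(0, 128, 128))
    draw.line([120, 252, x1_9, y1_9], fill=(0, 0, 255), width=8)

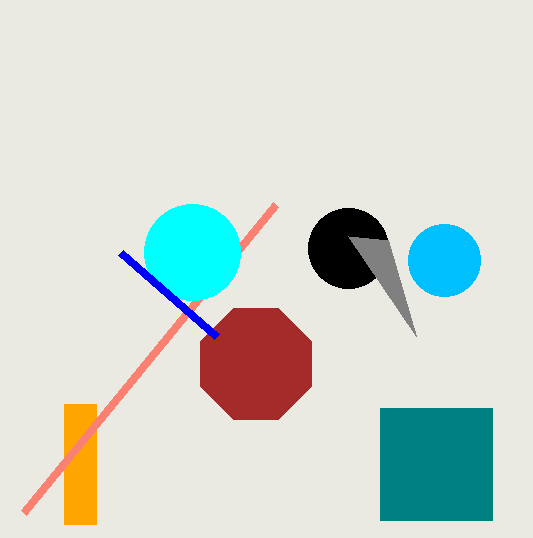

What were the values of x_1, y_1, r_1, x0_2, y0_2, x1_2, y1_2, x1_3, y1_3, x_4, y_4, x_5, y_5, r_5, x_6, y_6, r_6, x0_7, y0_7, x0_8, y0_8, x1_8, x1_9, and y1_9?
x_1 = 348; y_1 = 248; r_1 = 40; x0_2 = 64; y0_2 = 404; x1_2 = 96; y1_2 = 524; x1_3 = 276; y1_3 = 204; x_4 = 444; y_4 = 260; x_5 = 256; y_5 = 364; r_5 = 60; x_6 = 192; y_6 = 252; r_6 = 48; x0_7 = 348; y0_7 = 236; x0_8 = 380; y0_8 = 408; x1_8 = 492; x1_9 = 216; y1_9 = 336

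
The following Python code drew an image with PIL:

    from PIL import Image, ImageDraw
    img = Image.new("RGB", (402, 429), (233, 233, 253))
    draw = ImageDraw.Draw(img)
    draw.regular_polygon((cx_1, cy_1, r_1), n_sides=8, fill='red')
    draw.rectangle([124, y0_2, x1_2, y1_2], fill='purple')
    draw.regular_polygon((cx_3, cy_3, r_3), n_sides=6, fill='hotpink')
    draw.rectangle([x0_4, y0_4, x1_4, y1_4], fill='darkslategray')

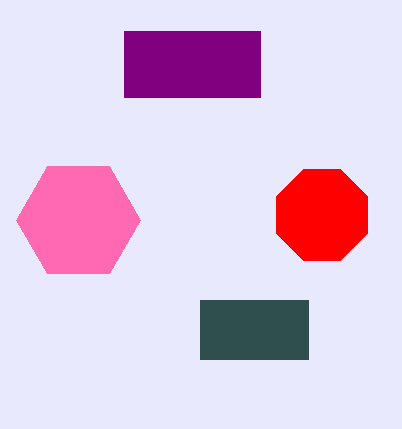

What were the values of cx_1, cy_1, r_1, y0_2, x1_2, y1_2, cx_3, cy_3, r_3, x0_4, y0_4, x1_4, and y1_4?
cx_1 = 322; cy_1 = 215; r_1 = 49; y0_2 = 31; x1_2 = 260; y1_2 = 97; cx_3 = 78; cy_3 = 220; r_3 = 62; x0_4 = 200; y0_4 = 300; x1_4 = 308; y1_4 = 359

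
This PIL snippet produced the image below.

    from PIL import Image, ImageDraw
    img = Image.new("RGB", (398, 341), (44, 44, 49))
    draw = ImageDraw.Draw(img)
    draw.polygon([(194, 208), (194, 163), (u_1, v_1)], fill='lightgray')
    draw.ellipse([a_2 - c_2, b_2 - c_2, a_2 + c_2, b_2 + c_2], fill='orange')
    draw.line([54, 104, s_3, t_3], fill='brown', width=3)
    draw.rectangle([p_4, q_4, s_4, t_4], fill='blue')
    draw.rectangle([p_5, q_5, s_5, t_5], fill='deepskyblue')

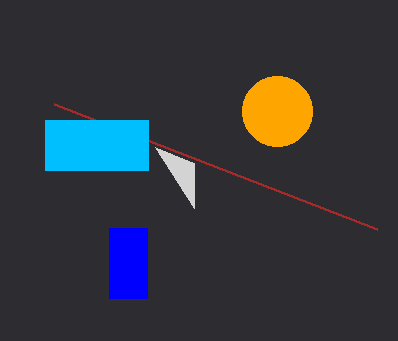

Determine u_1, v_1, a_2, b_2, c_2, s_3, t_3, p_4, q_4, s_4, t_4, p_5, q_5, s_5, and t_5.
u_1 = 155
v_1 = 147
a_2 = 277
b_2 = 111
c_2 = 35
s_3 = 377
t_3 = 229
p_4 = 109
q_4 = 228
s_4 = 147
t_4 = 298
p_5 = 45
q_5 = 120
s_5 = 148
t_5 = 170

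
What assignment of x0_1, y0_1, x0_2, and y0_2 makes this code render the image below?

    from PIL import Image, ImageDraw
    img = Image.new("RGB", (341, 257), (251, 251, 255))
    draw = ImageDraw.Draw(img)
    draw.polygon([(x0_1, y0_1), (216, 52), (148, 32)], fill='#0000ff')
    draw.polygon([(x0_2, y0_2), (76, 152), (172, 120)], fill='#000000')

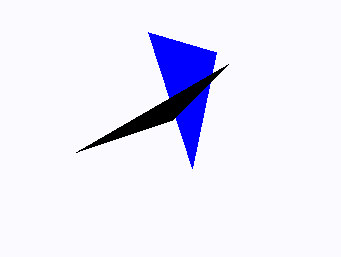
x0_1 = 192, y0_1 = 168, x0_2 = 228, y0_2 = 64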